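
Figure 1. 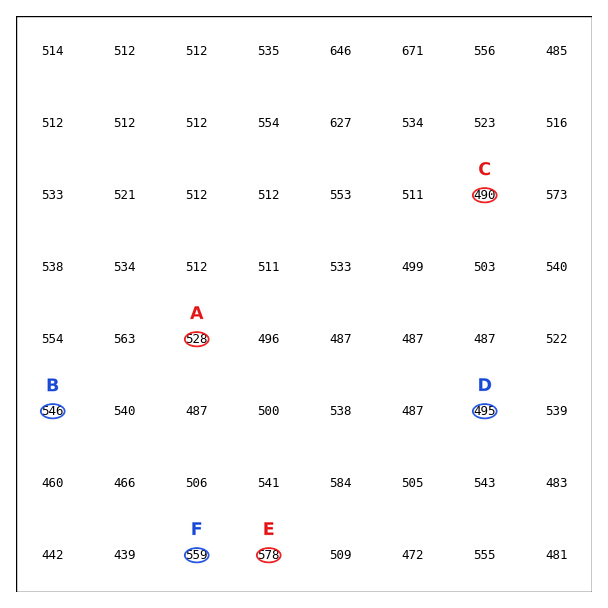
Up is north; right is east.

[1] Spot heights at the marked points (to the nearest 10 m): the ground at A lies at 530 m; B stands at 550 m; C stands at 490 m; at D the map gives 500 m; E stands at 580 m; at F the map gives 560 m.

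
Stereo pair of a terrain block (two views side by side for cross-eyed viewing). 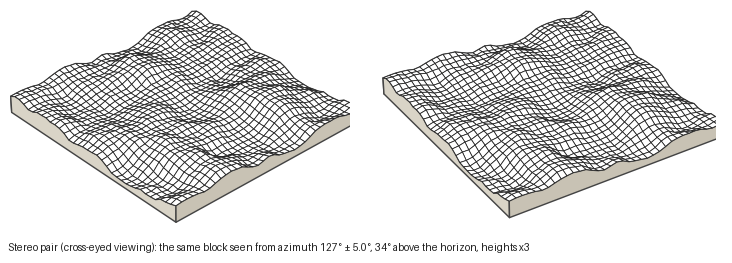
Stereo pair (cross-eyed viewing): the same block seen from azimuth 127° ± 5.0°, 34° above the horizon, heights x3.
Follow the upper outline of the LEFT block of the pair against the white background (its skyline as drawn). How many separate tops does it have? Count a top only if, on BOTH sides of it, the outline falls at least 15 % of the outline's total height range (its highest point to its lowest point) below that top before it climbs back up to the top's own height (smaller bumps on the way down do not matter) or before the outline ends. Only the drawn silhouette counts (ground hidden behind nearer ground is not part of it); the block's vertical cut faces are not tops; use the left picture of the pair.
4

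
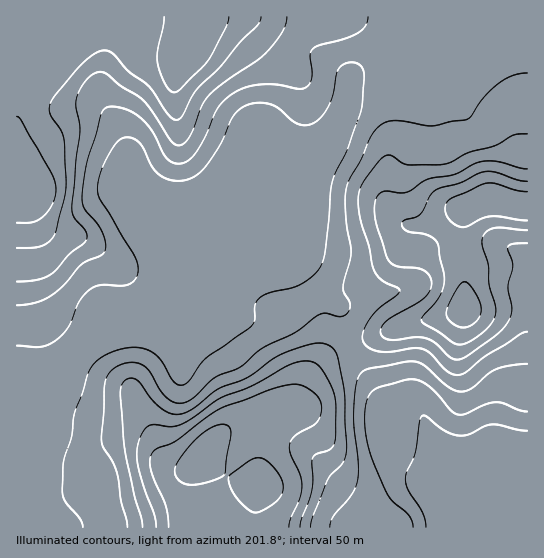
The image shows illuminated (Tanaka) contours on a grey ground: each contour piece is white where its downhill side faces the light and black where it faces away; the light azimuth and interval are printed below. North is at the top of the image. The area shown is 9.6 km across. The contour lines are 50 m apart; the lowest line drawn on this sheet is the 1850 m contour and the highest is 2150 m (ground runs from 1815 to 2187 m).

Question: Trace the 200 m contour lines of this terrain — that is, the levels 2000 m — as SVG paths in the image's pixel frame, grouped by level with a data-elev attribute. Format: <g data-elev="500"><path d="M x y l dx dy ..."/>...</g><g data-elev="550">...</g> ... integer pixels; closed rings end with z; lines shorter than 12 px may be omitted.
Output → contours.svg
<g data-elev="2000"><path d="M310 527l3-10 14-37 4-6 11-11 5-13-2-56-7-36-3-7-3-4-11-4-15 2-27 10-30 22-31 12-24 19-13 6-10 0-10-6-9-9-15-19-7-2-5 3-4 5-1 7 4 52 10 49 7 24 2 9"/><path d="M17 282l20-2 12-5 8-6 12-15 14-10 4-5-1-8-12-14-2-10 8-76-4-30 4-12 8-11 9-6 7 1 17 13 18 11 11 11 21 33 4 4 6 0 5-3 4-7 11-28 6-10 15-13 35-23 9-8 16-21 4-7 1-8"/><path d="M527 134l-13 1-19 10-26 7-18 10-8 2-36 1-5-2-11-7-5 0-7 5-16 21-4 9-1 10 2 18 9 26 5 25 8 10 18 10-3 5-20 15-10 13-5 14 1 5 4 5 8 4 10 1 28-4 9 1 9 5 16 17 11 4 8-3 20-17 35-21 6-2"/></g>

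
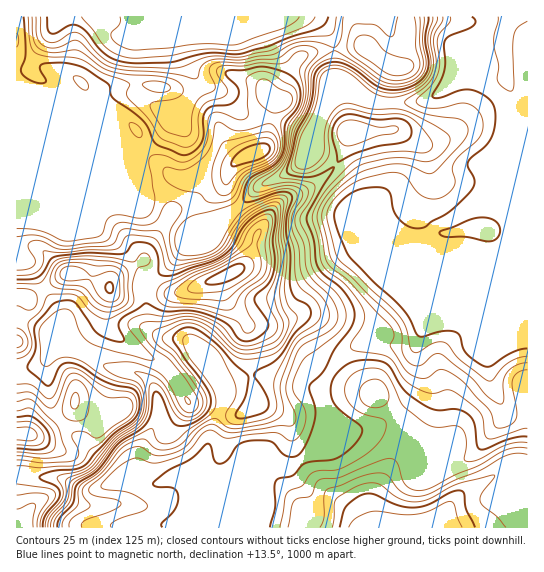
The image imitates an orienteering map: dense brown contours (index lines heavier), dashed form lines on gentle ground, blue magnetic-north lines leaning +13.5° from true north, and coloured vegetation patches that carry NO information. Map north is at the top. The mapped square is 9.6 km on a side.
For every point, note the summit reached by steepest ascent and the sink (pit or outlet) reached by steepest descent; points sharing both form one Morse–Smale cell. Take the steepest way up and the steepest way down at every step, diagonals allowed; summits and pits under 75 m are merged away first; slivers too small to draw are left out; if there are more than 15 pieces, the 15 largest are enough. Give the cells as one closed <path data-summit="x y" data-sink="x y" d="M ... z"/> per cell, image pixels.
<path data-summit="26 434" data-sink="515 17" d="M527 16l-170 0 0 13 7 17-38 3-24 7-7 7-14 23-10 32 15 5 20 10 4 0 7-7-1 27 25 15 11 13 7 14 0 19-3 7 1 6 20 16 29 12 16 0 20 5 27-4 28 3-9 23 1 8 6 5 8-3 8-7 13-32 0 10-3 8-33 79 0 19 4 17 12 24 6 5 8 1 10-1z"/><path data-summit="231 273" data-sink="515 17" d="M317 128l-13 31-9 9-40 21-46 47-24 11-16 20-18 12-7 8 4 39 13 10 21 3 9 4 6 12 18 22 7 14 5-7 23-8 17 0 15 5 21 3 16 5 21-31 11-10 11-5 15-2 16 4 17 0 5-2 10-22 18-9 54-53-28-3-27 4-20-5-16 0-33-15-16-13-1-6 3-7 0-19-7-14-11-13-25-15z"/><path data-summit="423 527" data-sink="515 17" d="M523 252l-12 33-8 7-8 3-6-5-1-4 1-9 7-14-2-2-51 51-18 9-10 22-5 2-17 0-26-4-16 7-11 10-17 27 2 34-12 30-4 6-16 10-10 0-10 6-5 6 0 32-4 9-1 10 265-1 0-110-18-2-6-5-12-24-4-17 0-19 33-79 3-8z"/><path data-summit="26 434" data-sink="515 17" d="M75 348l-21 1-13 15-25 6 1 105 40 2 26 12 12 0 22-9 18 0 22 4 32-13 21 0 4 2 11 0 28-12 29 0 11 4 18-12 14-34 0-17-3-15-4 2-51-13-17 0-23 8-5 7-2-6-15-20-10-12-4 0-14 10-17 15-4 7-1 7-3-7-9-9-8-4-25-4z"/><path data-summit="110 287" data-sink="515 17" d="M61 108l-45 3 0 258 7 0 18-5 13-15 21-1 35 20 25 4 8 4 9 9 3 7 1-7 4-7 17-15 19-12-5-8-9-4-21-3-13-10-4-39 7-8 18-12 16-20 24-11 16-18-10 2-26 12-7 0-37-24-32-13-27-28-8-4 3 10 0 13-2 3-10 6-22-2-7-8-1-12 21-51z"/><path data-summit="26 434" data-sink="174 17" d="M355 16l-338 0-1 75 37 5 17-16 7-1 14 12 52-7 27 4 20 9 5-8 0-13 10 8 20 9 18 20 27 6 11-33 14-23 7-7 24-7 38-3-7-17z"/><path data-summit="22 527" data-sink="515 17" d="M282 461l-29 0-28 12-11 0-4-2-21 0-32 13-22-4-18 0-22 9-12 0-26-12-40-2-1 52 246 1 6-19 0-32 5-6 14-6z"/><path data-summit="255 153" data-sink="515 17" d="M190 97l-3 6-12 11-7 13-13 14-18 11-32 9-7 6-10 2 25 26 18 8 7 0 16-10 17 0 8 3 12 7 5 19 5 2 25-7 35-32 34-17 9-9 13-32 0-2-7 8-4 0-20-10-15-4-7 30-19 8-7 0-13-14-5-14-9-16z"/><path data-summit="26 434" data-sink="515 17" d="M77 79l-7 1-17 16-37-3 1 18 44-2-1 13-21 51 2 14 9 8 19 0 6-3 6-6 0-13-6-13 10 7 8 1 12-7 32-9 18-11 13-14 7-13 14-15 0-3-15-7-31-5-52 7z"/><path data-summit="255 153" data-sink="174 17" d="M195 76l1 7-5 15 20 15 17 34 10 10 7 0 18-8 5-11 3-19-2-2-26-4-18-20-20-9z"/><path data-summit="26 434" data-sink="515 17" d="M171 193l-17 0-19 10 47 29 7 0 19-9-10 1-7-21z"/>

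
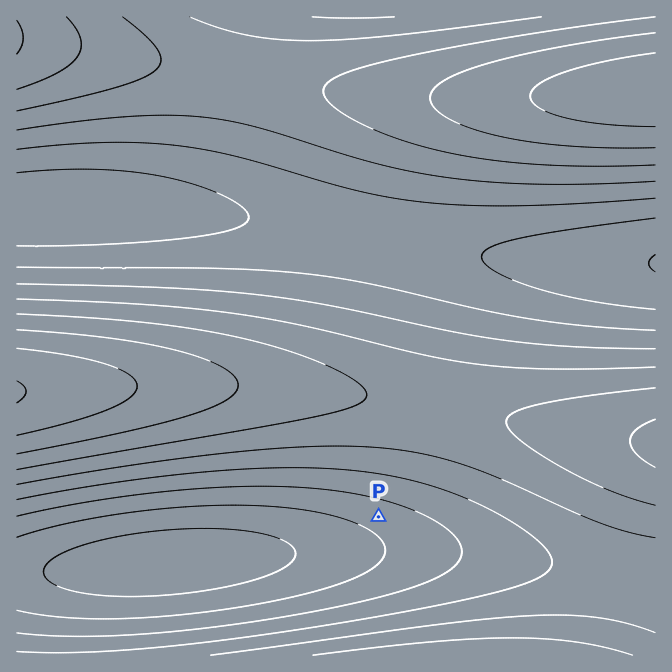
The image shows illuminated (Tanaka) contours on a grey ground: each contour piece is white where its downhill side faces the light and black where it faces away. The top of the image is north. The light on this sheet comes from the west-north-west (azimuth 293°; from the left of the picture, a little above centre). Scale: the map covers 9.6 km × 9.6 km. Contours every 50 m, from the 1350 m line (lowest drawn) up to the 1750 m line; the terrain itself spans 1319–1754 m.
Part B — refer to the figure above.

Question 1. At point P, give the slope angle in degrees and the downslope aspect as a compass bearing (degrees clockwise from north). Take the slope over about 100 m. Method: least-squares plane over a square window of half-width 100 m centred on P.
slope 6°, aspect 202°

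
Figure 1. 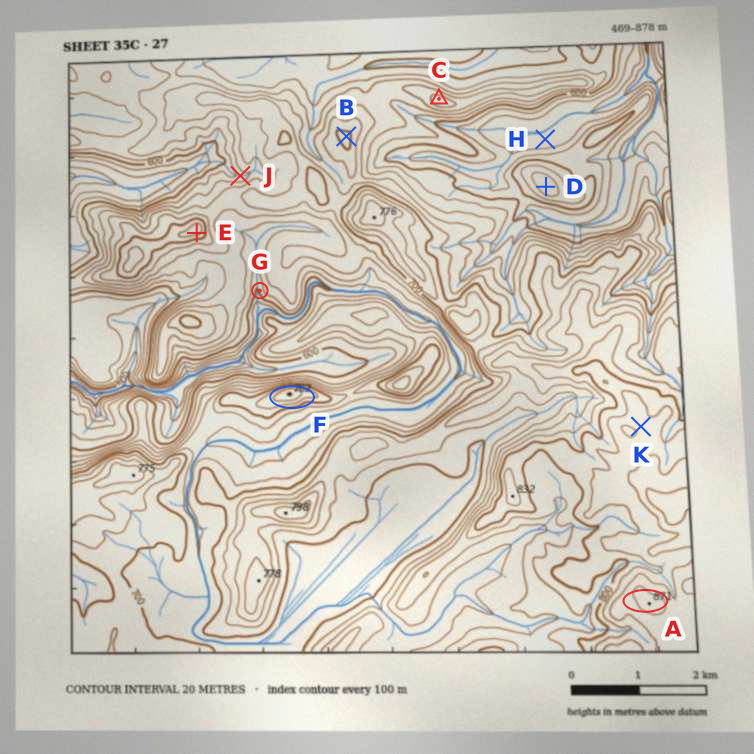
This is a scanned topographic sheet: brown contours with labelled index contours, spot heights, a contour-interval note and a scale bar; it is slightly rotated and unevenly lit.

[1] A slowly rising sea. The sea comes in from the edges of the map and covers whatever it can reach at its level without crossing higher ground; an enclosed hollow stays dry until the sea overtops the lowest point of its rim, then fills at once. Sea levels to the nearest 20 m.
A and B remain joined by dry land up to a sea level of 680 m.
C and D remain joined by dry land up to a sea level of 600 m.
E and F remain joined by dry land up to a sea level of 660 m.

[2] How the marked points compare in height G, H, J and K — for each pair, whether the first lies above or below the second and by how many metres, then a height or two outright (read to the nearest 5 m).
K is above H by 290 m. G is below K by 230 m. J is below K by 210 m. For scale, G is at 605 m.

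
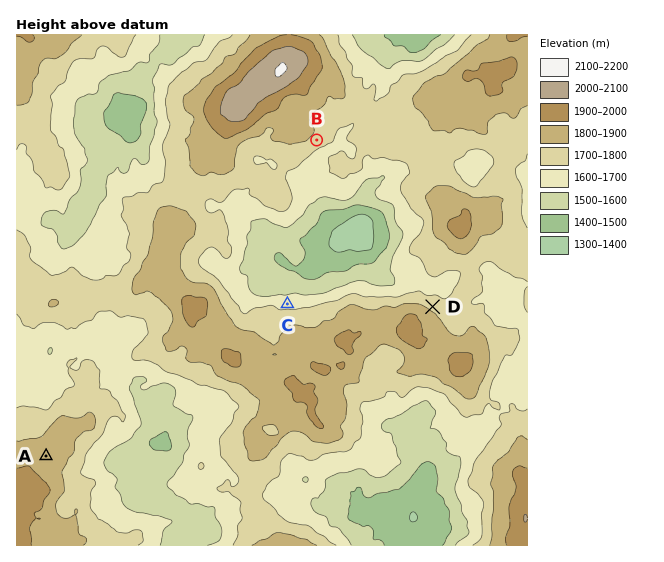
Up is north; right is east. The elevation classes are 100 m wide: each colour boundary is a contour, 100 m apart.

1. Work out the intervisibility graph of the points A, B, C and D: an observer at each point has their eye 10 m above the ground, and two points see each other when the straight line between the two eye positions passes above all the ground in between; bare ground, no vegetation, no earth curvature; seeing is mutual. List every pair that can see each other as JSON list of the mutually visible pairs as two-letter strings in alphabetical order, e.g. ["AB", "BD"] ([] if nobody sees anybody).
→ ["BC", "BD"]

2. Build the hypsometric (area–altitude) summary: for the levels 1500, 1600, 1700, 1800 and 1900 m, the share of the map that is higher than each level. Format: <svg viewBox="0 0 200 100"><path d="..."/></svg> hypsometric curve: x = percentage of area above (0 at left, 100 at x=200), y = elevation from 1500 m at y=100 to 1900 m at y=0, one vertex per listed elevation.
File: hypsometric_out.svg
<svg viewBox="0 0 200 100"><path d="M190 100l-26-25-54-25-59-25-39-25"/></svg>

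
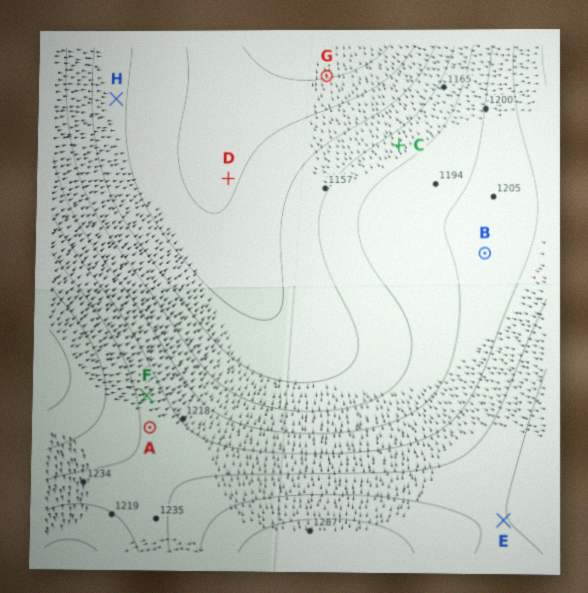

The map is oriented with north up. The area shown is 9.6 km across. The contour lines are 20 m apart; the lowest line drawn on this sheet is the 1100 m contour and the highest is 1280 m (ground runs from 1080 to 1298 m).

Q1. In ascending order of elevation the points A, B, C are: C B A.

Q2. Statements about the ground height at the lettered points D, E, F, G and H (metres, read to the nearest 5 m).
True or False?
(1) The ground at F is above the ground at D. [True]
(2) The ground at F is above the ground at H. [True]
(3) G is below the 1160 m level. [True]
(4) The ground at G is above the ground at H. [False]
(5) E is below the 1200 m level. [False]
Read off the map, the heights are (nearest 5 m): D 1120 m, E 1260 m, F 1235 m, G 1100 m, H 1145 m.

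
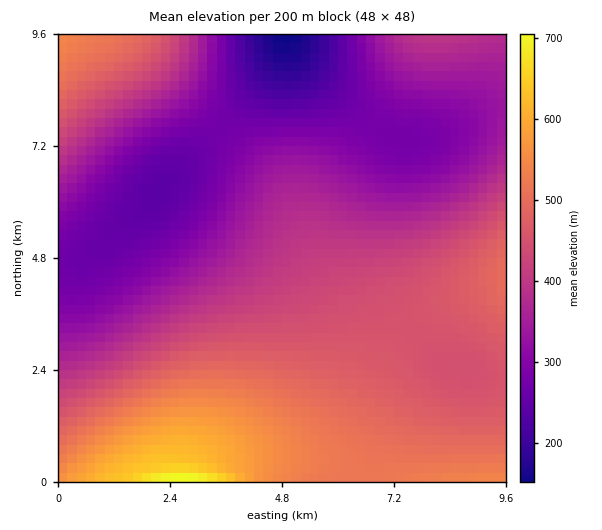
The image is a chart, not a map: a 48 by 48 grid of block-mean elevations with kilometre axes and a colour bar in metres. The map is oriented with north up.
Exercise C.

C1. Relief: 150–730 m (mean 400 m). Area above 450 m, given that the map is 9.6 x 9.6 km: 33.9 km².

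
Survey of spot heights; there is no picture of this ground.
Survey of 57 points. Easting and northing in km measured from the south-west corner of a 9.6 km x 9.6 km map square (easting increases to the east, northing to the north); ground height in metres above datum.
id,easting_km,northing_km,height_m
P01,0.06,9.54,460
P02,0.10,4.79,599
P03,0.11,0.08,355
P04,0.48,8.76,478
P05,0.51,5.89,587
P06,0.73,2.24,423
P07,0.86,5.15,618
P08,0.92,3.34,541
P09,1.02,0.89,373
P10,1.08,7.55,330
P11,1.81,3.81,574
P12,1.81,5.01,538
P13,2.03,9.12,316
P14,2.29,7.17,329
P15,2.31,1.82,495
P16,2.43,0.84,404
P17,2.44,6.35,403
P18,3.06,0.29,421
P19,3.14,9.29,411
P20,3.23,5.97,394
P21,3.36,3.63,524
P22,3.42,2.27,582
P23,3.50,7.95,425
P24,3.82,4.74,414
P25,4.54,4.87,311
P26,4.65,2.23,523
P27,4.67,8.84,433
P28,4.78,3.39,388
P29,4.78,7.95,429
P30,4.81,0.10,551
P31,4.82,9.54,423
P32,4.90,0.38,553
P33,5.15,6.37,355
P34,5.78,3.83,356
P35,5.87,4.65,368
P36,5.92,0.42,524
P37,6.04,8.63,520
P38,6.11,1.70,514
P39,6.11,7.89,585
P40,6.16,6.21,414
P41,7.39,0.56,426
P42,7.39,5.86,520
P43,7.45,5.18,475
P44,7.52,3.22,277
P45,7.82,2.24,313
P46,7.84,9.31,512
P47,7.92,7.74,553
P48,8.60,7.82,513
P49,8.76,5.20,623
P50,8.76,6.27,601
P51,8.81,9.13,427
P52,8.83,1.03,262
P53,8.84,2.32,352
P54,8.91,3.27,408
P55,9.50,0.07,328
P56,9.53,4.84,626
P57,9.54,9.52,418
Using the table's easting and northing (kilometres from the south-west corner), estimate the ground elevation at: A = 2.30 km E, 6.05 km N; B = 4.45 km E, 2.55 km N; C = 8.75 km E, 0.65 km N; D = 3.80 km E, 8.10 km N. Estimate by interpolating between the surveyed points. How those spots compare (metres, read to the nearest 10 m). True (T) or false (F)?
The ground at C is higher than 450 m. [F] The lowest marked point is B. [F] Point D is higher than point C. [T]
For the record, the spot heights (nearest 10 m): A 450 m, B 460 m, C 280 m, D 430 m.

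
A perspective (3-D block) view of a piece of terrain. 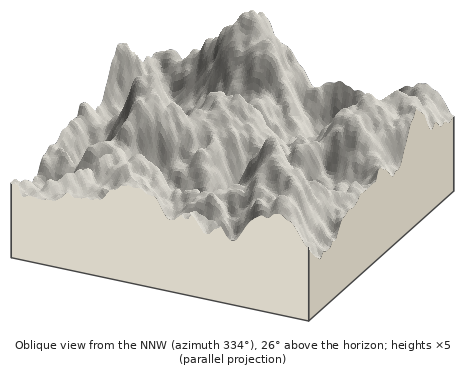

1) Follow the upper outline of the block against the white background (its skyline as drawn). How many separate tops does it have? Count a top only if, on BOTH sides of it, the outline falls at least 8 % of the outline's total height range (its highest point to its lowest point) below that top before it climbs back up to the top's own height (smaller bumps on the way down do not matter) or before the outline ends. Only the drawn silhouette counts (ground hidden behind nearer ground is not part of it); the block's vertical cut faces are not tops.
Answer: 3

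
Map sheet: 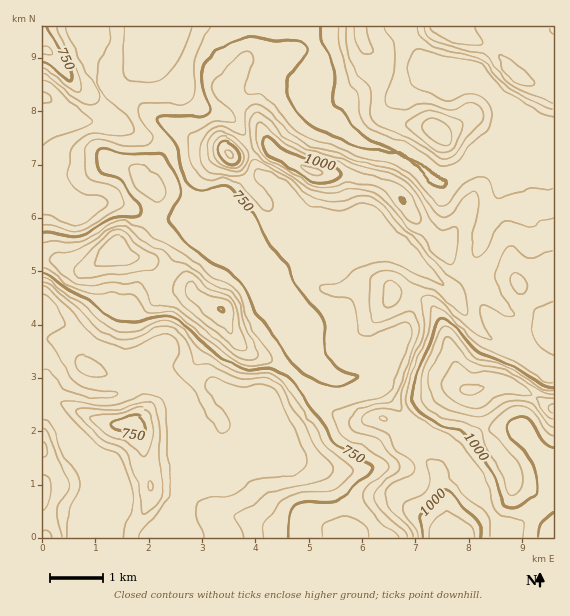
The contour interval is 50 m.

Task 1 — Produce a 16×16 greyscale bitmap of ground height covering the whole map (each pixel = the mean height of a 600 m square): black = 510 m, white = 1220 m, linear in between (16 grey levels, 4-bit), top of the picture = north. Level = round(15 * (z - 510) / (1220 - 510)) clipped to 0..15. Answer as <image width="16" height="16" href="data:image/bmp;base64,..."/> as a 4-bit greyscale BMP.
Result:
<image width="16" height="16" href="data:image/bmp;base64,Qk32AAAAAAAAAHYAAAAoAAAAEAAAABAAAAABAAQAAAAAAIAAAAATCwAAEwsAABAAAAAAAAAAAAAAABEREQAiIiIAMzMzAERERABVVVUAZmZmAHd3dwCIiIgAmZmZAKqqqgC7u7sAzMzMAN3d3QDu7u4A////ADEiEzVmacuaMRMSI0V5qboxIxERNGiauiNUEhJHiay7ESIiI1Vq3twSIiRlVVjcuRJDWHVWZ7mZJWeZZVaIiIl5mHVVVmZ3mVaGVVVVV4eII0ZVZnd5Z2c0Zmh4qYZmZiM0aZllZ5dVEzRGdlV3d2dDM0ZlVoZWiVMzNVVXh4mZ"/>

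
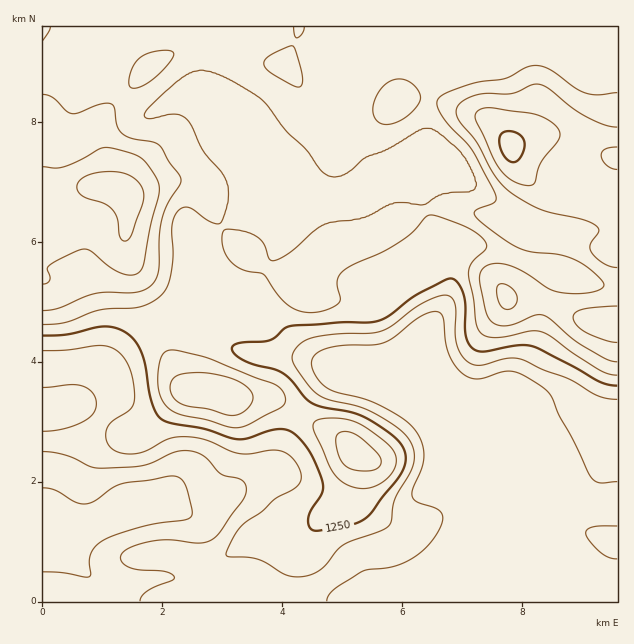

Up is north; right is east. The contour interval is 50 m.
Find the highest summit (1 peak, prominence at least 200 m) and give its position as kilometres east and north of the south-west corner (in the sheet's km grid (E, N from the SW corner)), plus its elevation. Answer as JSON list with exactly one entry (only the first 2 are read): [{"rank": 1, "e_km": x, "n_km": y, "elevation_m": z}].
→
[{"rank": 1, "e_km": 7.81, "n_km": 7.59, "elevation_m": 1516}]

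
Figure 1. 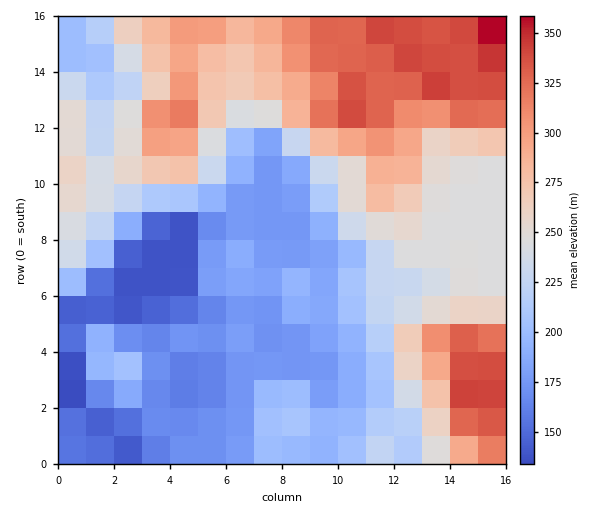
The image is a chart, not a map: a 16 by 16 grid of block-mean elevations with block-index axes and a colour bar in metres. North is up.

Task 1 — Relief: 125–365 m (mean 235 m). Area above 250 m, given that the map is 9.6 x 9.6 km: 33.6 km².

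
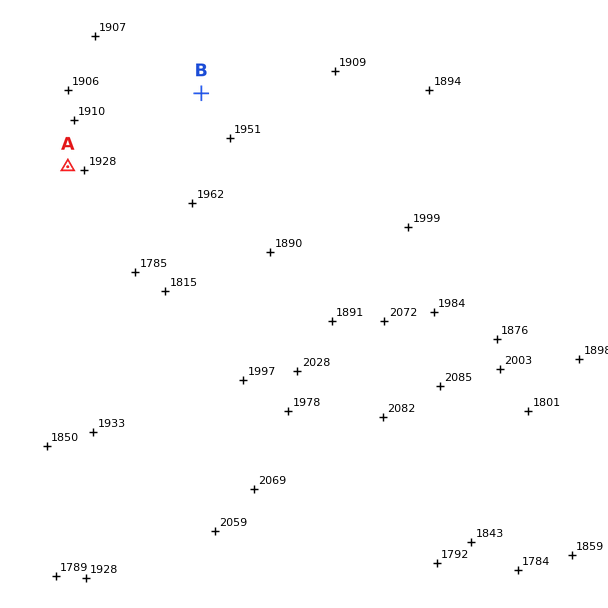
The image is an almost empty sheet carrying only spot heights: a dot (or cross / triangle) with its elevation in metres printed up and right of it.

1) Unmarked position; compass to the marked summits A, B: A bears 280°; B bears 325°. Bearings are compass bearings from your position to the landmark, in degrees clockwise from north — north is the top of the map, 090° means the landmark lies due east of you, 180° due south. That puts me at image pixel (279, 204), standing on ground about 1895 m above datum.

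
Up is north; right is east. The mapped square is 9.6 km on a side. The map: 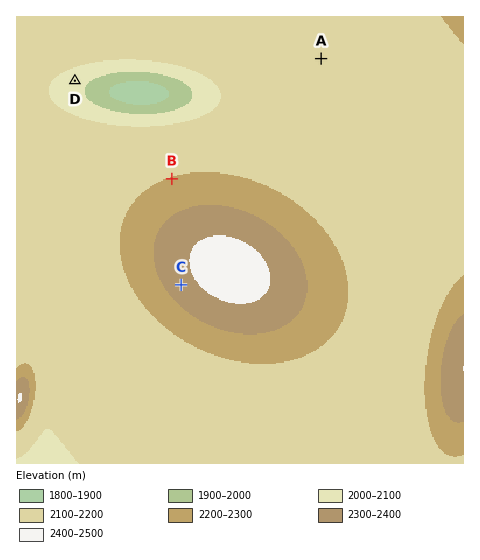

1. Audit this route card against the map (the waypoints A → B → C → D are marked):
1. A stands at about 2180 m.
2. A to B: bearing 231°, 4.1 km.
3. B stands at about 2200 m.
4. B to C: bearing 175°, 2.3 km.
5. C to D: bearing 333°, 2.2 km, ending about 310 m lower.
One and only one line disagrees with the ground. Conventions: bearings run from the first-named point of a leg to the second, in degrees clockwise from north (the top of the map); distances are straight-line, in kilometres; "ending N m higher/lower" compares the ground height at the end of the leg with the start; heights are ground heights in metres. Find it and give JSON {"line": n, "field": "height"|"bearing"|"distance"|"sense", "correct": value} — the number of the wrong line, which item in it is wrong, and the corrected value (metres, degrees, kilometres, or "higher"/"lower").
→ {"line": 5, "field": "distance", "correct": 4.9}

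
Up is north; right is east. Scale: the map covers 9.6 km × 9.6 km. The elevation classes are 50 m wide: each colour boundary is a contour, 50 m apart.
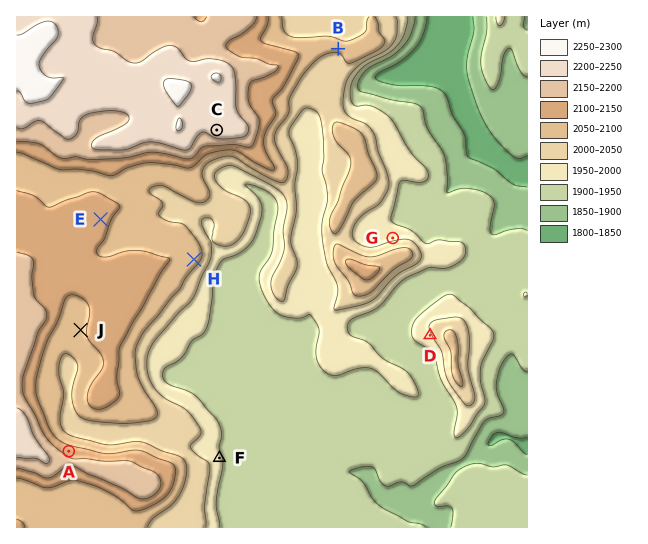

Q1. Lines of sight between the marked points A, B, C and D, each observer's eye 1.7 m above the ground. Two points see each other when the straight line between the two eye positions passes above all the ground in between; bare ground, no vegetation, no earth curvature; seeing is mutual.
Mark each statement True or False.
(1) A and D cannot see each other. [False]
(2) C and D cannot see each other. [True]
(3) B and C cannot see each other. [True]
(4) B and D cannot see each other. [True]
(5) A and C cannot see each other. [False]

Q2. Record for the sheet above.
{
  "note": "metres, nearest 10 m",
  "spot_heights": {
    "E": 2120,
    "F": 1960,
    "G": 1990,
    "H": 2070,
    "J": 2090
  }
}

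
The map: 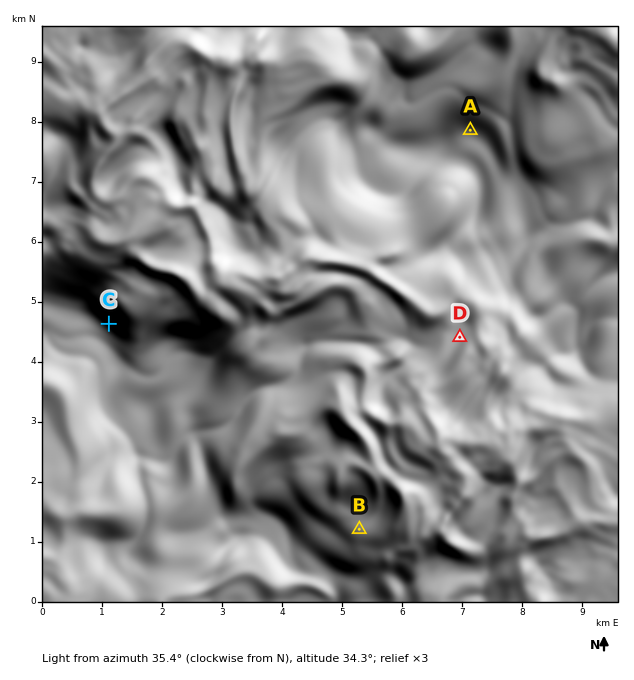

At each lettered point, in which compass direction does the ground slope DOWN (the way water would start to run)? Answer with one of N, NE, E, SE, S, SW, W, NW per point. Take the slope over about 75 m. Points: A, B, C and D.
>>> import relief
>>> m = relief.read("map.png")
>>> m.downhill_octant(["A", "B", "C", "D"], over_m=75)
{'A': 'SW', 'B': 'W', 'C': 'SW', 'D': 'NW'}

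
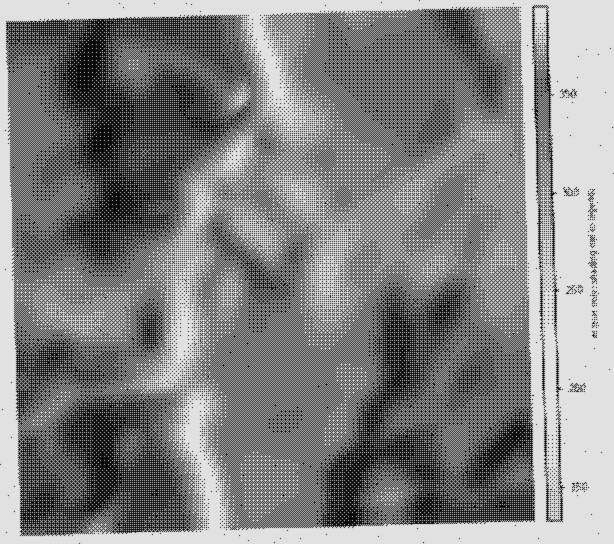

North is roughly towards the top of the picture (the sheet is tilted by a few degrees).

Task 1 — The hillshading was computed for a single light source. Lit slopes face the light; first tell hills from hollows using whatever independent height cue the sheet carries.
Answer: E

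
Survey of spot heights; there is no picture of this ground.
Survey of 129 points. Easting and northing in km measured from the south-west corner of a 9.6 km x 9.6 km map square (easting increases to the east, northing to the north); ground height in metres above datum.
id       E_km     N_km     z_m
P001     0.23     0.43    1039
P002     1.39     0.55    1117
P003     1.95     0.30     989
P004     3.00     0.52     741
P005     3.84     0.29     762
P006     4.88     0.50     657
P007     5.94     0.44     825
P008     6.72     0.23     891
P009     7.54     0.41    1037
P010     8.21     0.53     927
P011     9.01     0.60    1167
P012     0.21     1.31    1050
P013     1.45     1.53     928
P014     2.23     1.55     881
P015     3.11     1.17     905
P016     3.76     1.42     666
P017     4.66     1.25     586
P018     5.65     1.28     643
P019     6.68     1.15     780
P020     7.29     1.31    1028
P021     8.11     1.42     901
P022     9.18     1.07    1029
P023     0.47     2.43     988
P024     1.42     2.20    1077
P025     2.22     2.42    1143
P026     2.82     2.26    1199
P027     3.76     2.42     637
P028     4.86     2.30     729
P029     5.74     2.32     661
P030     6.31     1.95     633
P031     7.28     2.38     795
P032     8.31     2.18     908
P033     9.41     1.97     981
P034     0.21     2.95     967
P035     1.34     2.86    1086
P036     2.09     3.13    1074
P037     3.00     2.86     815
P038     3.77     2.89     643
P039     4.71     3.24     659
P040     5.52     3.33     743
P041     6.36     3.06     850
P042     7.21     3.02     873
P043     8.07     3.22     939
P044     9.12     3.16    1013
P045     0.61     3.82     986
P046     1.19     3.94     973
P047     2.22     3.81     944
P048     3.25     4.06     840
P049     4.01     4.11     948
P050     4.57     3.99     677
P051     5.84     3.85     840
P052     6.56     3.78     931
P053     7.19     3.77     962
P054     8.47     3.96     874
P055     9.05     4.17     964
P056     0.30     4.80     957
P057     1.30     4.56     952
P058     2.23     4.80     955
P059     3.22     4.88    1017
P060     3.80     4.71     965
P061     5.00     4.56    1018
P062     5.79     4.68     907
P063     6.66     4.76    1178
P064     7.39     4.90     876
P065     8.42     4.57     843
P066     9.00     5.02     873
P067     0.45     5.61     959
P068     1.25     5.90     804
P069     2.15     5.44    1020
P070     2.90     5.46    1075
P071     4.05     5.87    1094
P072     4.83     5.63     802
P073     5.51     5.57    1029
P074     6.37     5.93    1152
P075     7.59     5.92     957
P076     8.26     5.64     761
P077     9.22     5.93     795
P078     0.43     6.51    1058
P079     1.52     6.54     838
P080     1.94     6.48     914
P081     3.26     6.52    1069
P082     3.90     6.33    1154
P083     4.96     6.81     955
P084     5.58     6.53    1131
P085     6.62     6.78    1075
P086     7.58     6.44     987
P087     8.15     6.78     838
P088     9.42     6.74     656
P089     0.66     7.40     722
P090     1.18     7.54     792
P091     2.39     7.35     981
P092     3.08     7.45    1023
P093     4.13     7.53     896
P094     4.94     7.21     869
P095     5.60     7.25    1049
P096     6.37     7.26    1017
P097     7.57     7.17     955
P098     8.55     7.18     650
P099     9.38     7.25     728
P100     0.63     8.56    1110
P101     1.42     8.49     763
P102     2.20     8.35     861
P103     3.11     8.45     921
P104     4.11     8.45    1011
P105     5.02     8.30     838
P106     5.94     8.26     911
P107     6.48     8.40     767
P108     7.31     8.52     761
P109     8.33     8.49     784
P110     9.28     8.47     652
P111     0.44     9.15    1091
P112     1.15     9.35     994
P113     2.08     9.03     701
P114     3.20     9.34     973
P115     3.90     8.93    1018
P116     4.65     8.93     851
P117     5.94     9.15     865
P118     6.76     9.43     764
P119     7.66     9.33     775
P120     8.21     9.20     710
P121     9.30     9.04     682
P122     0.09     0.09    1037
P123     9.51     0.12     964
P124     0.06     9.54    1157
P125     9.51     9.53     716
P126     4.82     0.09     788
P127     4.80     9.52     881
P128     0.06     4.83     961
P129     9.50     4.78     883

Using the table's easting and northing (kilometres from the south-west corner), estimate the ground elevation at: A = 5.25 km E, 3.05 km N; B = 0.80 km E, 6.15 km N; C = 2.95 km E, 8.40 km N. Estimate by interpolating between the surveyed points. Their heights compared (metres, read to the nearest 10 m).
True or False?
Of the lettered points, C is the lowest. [False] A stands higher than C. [False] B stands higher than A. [True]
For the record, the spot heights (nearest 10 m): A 650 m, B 980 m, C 900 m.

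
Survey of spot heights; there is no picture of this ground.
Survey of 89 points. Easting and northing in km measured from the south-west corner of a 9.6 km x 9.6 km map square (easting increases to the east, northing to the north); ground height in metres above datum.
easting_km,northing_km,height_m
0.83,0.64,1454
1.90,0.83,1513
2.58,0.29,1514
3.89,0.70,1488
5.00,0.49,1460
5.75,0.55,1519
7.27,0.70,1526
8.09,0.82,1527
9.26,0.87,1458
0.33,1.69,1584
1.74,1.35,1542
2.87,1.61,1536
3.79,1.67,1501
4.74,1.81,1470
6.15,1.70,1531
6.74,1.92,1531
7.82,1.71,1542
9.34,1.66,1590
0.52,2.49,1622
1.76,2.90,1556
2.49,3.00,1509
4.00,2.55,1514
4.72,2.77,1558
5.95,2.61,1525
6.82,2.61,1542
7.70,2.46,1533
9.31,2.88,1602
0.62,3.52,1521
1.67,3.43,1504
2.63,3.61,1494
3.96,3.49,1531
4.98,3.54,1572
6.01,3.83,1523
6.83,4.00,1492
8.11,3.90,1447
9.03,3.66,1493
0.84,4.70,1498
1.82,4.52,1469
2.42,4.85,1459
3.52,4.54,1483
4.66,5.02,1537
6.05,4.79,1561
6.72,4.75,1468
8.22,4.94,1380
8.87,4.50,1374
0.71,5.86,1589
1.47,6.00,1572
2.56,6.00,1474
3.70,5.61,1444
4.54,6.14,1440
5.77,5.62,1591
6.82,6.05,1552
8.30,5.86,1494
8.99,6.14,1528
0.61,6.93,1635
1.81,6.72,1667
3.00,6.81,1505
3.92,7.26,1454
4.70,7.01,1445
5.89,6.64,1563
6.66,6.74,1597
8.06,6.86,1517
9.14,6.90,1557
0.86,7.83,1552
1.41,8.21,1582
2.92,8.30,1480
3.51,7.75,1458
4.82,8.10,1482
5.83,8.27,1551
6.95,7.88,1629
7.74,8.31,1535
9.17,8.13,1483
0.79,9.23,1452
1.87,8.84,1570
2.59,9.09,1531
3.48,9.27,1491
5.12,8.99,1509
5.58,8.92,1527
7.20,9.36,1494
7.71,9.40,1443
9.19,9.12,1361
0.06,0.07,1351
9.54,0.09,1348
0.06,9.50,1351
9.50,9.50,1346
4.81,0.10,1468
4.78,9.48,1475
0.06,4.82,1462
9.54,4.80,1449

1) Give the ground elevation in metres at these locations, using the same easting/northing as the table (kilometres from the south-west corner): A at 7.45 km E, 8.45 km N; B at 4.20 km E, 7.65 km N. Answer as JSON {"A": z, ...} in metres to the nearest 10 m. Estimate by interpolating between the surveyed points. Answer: {"A": 1560, "B": 1470}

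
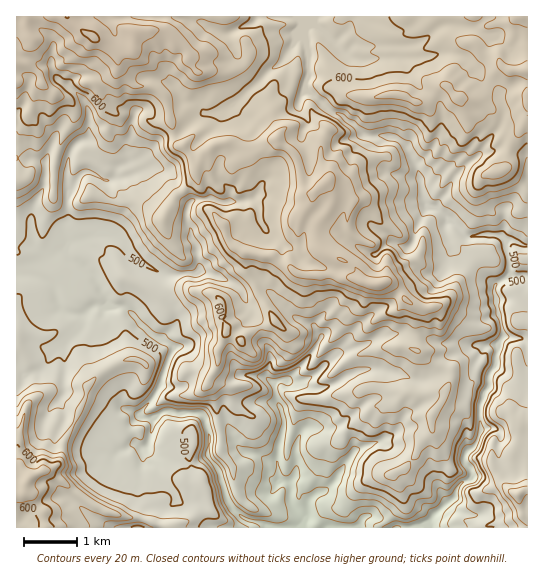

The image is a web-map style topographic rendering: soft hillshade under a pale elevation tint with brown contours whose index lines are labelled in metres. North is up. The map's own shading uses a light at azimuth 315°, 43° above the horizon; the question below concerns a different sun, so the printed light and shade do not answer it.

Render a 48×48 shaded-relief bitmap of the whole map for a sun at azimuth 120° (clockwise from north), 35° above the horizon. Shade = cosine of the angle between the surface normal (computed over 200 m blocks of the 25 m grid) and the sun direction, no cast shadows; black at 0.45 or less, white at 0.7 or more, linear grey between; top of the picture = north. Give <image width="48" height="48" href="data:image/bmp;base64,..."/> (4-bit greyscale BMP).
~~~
<image width="48" height="48" href="data:image/bmp;base64,Qk32BAAAAAAAAHYAAAAoAAAAMAAAADAAAAABAAQAAAAAAIAEAAATCwAAEwsAABAAAAAAAAAAAAAAABEREQAiIiIAMzMzAERERABVVVUAZmZmAHd3dwCIiIgAmZmZAKqqqgC7u7sAzMzMAN3d3QDu7u4A////AHaKqZvMqERHq7qcypqHiZp0i82TFFVUM5iKqYeKqXZleLynm7qWVpu2V77oEmZDM7u6mHh2d3d3eNp4qJmXRFm5d63dgCdzRZvMqZh3d3d3edl6uYd5hCSJibzdxAJTNXnM25h3d3dnerhry5dXmCA2ebzL3jAERHWM/ah3d2Zmeadqy5l2inADRZy6voAmdqZGzqiHh2ZnumaJq4h2irQCQ0m67TA2eLlVnaiImVVnvGeprJdkaLpUQzaa75AEaNt2jbmImmNmq3aYrbd0RXqZdDR63+MDRtyGa9qIiHI0iWeHnciXVFeJqFRpvfkiR6ynV9uZuodndleIi6eKhmZnmnVpu+gVZ0nIVay6rJiZupmaq4RYiHh2eJdnu+gDdxSadIy5jNRGe9uszINFZVaIZnd3q9wBaFRYZGrKifkkNLya3KZERkNXZmdmnM5QV4dmZEaamN0jUo3M27yHRZdWZmiHe72RRoiHZVRGiL5AMVy6/p7phViYd4ipiauyN6mIdmVDV4qCEDqp7Xn9iWV3Z3irqZqjJpmIh2ZlZ4h2MAaKynnOmJd3VWiru7vGNpiIiHd2eIh2UxWHmIm9p5iKl3is7KrZVoiHiHZnh2iGMjaXVYqqmImImZmt/aqmR4iIiId3d2eGQzinVomaqHepdoiL/8ulRoiIiIh3h3dkREeWZ4eKuXibp4lkntylRneId4h3h3dCI0Z1aHeKuod5zKmEOcylRnd3eIdmiHdmQ0RHiGV4mXd2i7unRqvJZoh3eHZnd3d5pkVomGZ3Z2eFaaq6domrhYiId3dnd2Z6p0RXiHZlZ4inWYjLh2eZc4iIh3d3ZVaLlSRndmZmeImKqparh2aJdpiJiHd3VEarhDWIdlV3iYmZqriKiJiId5iKmIiHUze7c0aYhkR4iZu5qql5hoq5iKh6mKmYZDWrUlVndkNoiZvKu6qIdnm5d9papYmIdUN8hWdmVVJHmZm8zLqHZnvLdu14tEd2VUM3mZmZhlM1iqmqvMp3Y1rNt72pt0d2VVQhaamJl2NEWaq6m8l2Yhas7HqpuXeId2UwSZiJqWRWR5m7q7l3dQFZ35mZuIiJh3VDSJh4moZnZ4iJm7hniGImrZqpuWeKmHI3dnh3d4iHeYh2aZZ3eadVnJq6vYWLmIU1dlZ3Q3qFe7qYh3V4Z6p2eoq7nLZ7lmd4Z3VmUzeWSLuauYZ5dpqXZmm8q6ZqtkV5h3dmZmZmWJeLuoiZd4qYZWibu6aLuVWJmIh2ZopmdniKuoipeJmYZYiJu4aauoiZmZmXZoqmVWZmeIiId5mHVKiblWeKqqmHm7qqdnm2RmVURWZWeHeIdpmqmGZpy6mGerqruGenRmZVRVREaIdnd6u4eZdou8uGiqmJzIaHV3dlVmVUV3ZWZorIZ5l3m7qXiap3q7h3V4d3d3d2ZndmdWm5VnmXeamZiIhmmqp2aHd3d3d2Znh2d3ioZniGZ4iJmImGeaqHZ3d3d4iHZmd2eIiIiHd3ZWZ4d4q5eJmHZ4d2Z4eIdnd2aA=="/>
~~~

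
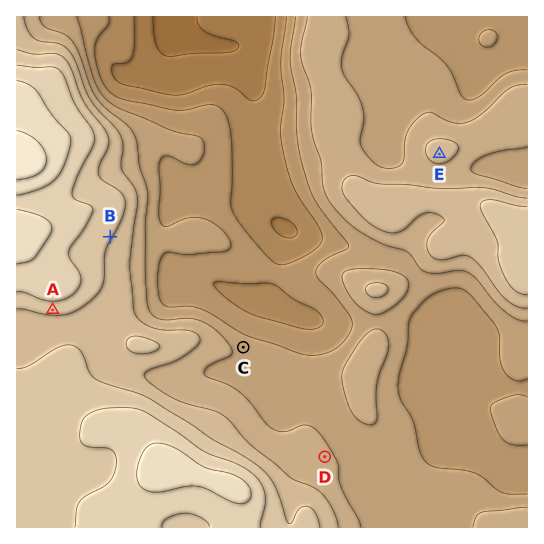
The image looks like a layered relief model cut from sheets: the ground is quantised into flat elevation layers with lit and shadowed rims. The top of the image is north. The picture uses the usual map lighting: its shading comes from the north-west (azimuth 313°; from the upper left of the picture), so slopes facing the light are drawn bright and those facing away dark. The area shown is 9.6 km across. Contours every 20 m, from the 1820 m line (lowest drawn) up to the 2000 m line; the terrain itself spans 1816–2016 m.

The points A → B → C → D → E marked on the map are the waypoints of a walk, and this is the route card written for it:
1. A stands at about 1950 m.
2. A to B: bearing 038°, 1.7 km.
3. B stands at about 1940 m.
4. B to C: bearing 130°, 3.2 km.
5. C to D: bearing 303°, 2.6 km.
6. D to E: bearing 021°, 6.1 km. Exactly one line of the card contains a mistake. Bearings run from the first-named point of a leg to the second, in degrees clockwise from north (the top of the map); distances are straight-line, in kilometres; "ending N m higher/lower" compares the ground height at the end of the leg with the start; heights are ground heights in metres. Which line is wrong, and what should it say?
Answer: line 5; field bearing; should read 143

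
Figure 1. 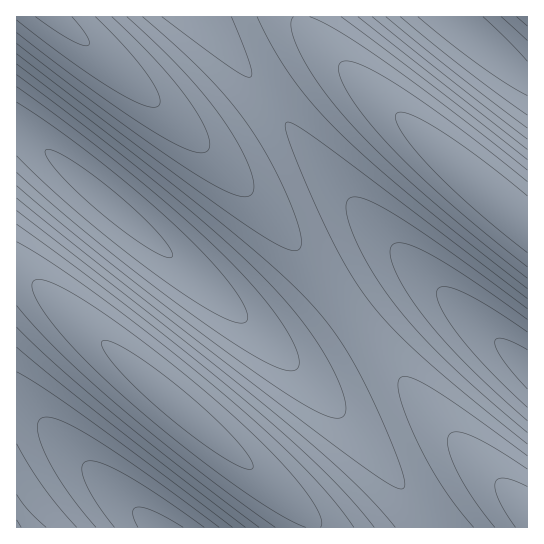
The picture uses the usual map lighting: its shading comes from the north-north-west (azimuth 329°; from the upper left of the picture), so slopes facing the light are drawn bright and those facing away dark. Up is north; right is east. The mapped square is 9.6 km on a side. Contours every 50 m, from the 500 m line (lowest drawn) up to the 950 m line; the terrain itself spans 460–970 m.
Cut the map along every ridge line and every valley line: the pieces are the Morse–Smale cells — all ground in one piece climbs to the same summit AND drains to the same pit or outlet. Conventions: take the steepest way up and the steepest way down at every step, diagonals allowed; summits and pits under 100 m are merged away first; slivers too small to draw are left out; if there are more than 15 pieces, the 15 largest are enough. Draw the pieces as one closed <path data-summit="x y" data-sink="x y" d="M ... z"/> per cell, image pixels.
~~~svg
<path data-summit="177 405" data-sink="109 203" d="M19 129l-3 1 1 143 8 2 10 8 71 62 164 138 39 35 4 10 120-1-77-97-71-74-116-103z"/><path data-summit="54 17" data-sink="109 203" d="M55 16l-39 1 0 112 9 3 8 7 182 154 62 55 5 3 12 0 7-3 44-31 4-4-32-42-37-45-44-48-77-73z"/><path data-summit="177 405" data-sink="161 527" d="M21 273l-5 1 1 254 295-1-3-9-19-18-184-155-71-62z"/><path data-summit="510 210" data-sink="527 369" d="M302 16l-101 1 43 50 77 100 50 56 64 64 92 80 1-142-85-70-101-90-34-34-5-9z"/><path data-summit="54 17" data-sink="527 369" d="M201 16l-145 1 103 88 77 73 59 65 55 70 27-21 29-17 8-2 11 4-54-54-35-38-113-144z"/><path data-summit="510 210" data-sink="451 17" d="M451 16l-148 0 0 6 5 9 65 62 154 131 1-145-14-8z"/><path data-summit="527 514" data-sink="527 369" d="M414 273l-8 2-13 6-44 33 44 56 42 48 51 53 41 37 1-141-99-87z"/><path data-summit="527 514" data-sink="109 203" d="M349 313l-22 18-26 17-7 3-18-2 53 52 27 29 78 98 93 0 1-19-42-38-51-53z"/><path data-summit="527 17" data-sink="451 17" d="M527 16l-74 0-1 2 62 53 13 8z"/>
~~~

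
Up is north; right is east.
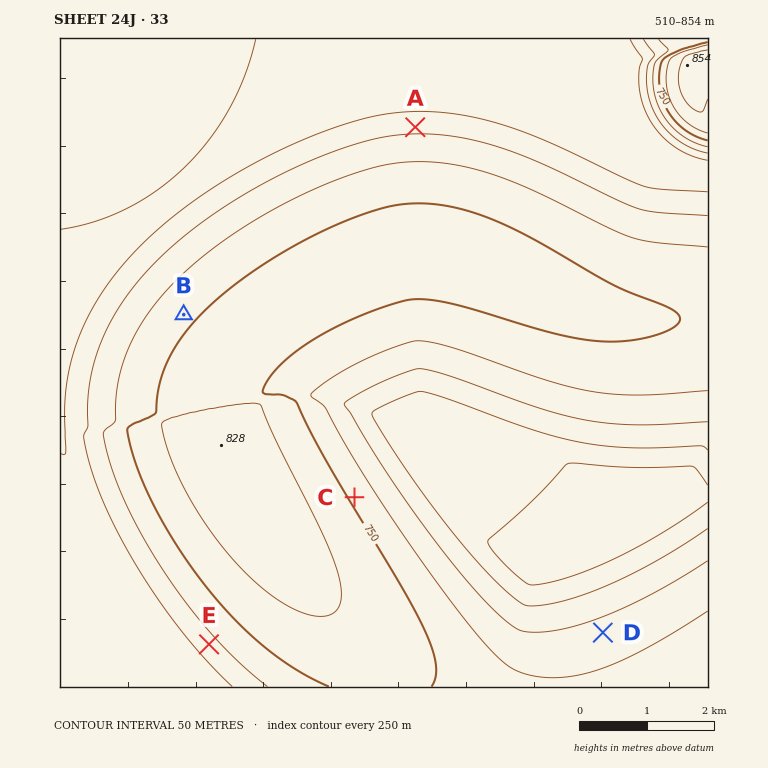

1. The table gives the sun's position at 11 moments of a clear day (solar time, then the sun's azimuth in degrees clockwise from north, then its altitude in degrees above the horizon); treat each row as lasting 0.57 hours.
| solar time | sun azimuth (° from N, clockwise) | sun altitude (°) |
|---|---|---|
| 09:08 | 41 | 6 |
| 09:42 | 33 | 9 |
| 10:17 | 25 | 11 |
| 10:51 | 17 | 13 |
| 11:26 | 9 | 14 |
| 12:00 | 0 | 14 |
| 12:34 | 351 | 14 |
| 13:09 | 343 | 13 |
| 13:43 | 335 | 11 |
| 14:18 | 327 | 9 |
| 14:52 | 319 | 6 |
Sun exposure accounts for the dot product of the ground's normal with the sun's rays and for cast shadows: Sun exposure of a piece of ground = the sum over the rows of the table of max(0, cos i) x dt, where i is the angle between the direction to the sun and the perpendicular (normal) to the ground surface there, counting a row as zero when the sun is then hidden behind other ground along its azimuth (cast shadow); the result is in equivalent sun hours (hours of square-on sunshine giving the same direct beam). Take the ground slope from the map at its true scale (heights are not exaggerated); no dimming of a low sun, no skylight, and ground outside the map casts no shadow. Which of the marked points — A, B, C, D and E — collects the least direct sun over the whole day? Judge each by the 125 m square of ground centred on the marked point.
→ E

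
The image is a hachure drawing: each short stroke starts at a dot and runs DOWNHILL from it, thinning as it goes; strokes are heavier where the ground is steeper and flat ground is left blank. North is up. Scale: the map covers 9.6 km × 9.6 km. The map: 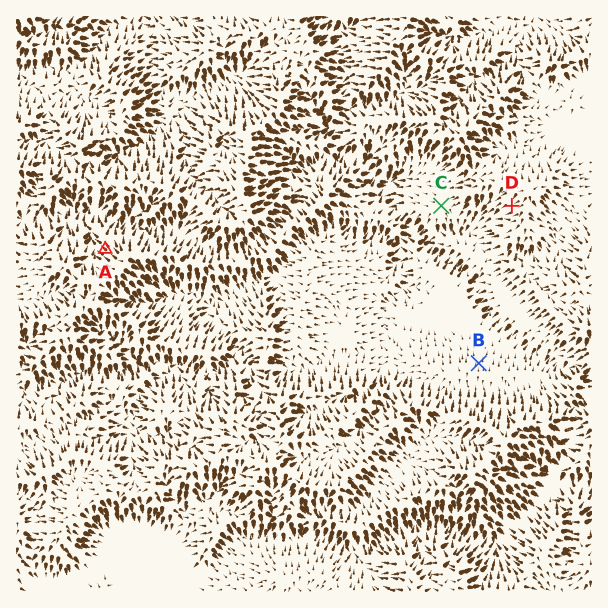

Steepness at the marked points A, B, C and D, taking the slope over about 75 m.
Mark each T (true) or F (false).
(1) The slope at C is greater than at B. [F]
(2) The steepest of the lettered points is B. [F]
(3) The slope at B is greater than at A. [F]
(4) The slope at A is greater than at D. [T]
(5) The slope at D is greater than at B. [T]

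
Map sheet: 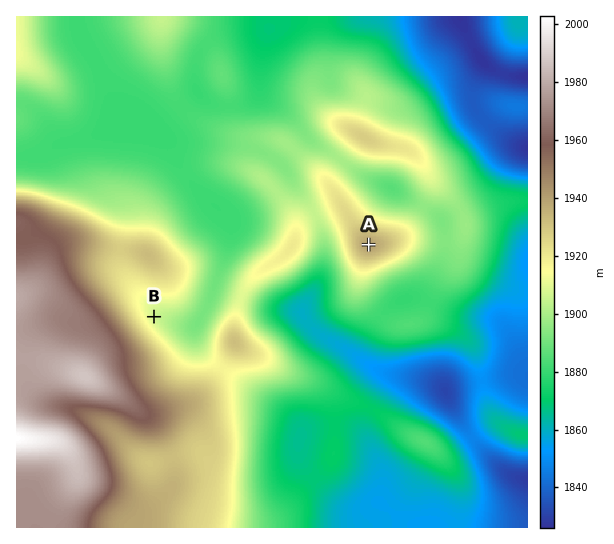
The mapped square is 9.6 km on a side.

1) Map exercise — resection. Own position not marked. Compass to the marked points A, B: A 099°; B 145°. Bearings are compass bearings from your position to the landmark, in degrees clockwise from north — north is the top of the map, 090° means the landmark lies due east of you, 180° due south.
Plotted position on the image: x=71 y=197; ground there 1904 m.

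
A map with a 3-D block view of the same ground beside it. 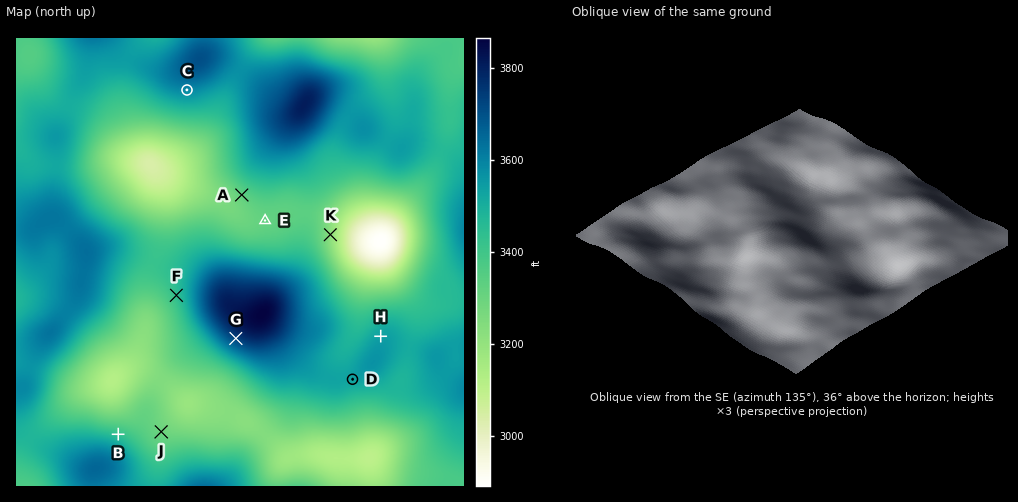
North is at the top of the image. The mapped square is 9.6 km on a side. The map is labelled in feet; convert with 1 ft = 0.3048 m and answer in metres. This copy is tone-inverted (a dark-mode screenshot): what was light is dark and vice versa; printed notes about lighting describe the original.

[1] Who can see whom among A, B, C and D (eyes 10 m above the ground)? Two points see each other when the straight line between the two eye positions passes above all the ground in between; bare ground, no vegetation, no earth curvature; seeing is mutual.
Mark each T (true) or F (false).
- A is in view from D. F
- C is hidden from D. T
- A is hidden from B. T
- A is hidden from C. F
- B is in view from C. T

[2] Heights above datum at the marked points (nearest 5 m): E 1010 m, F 1050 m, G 1135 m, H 1080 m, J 1005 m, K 980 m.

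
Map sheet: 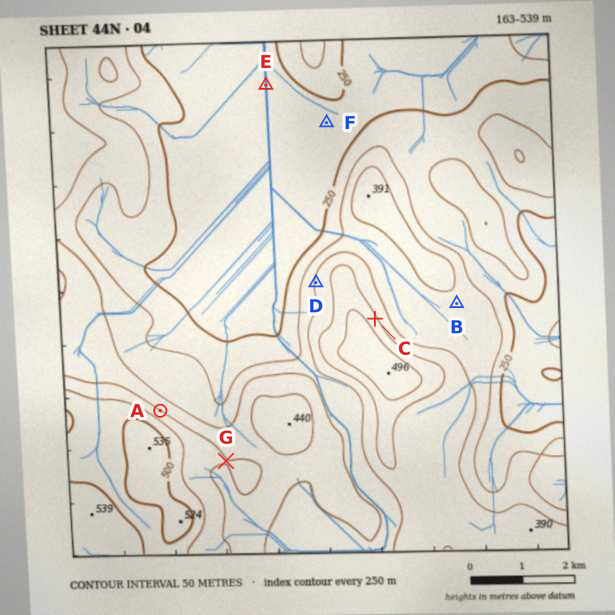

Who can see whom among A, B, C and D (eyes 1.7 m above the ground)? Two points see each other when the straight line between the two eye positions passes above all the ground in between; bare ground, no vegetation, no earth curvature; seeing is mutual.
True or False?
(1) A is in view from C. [False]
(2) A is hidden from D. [False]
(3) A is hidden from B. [True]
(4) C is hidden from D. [True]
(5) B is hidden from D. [True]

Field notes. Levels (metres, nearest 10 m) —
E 240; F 240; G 400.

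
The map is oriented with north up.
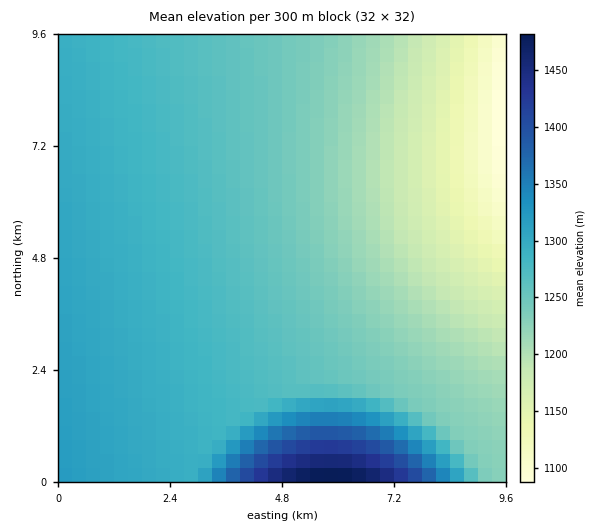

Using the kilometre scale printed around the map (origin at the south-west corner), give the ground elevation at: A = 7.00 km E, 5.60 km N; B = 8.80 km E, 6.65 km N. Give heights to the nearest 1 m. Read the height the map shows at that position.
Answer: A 1196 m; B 1122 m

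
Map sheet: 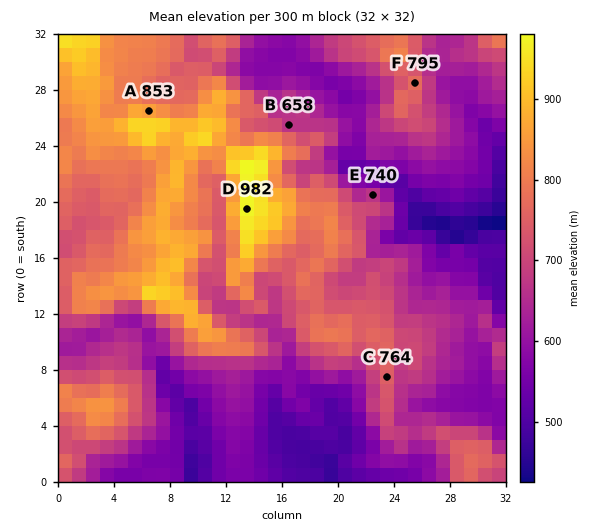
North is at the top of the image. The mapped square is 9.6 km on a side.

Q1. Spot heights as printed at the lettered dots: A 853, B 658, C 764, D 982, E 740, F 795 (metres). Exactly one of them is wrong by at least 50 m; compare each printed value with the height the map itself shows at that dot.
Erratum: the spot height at E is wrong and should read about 677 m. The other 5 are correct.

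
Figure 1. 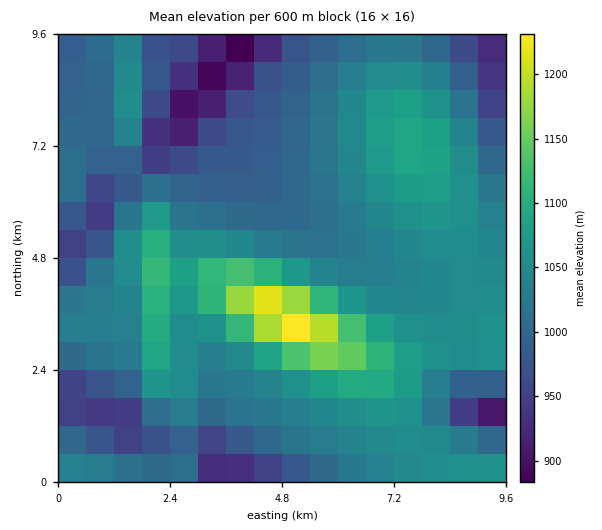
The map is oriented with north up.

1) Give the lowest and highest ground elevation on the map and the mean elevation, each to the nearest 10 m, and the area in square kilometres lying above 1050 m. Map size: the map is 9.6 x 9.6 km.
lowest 880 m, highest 1260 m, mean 1030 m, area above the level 29.6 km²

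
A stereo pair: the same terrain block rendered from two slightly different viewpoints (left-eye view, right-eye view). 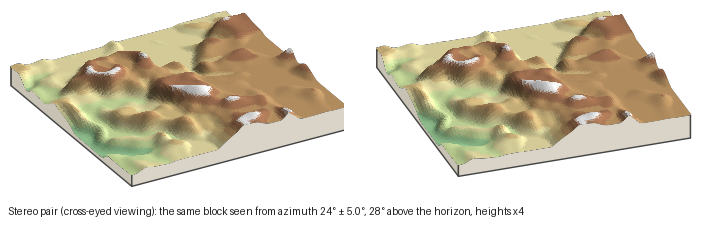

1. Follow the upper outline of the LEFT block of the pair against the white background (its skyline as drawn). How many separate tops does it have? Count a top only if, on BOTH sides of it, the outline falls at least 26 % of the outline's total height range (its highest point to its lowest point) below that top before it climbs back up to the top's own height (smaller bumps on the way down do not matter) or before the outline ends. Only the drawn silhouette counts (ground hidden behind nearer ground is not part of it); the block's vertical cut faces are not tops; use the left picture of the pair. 1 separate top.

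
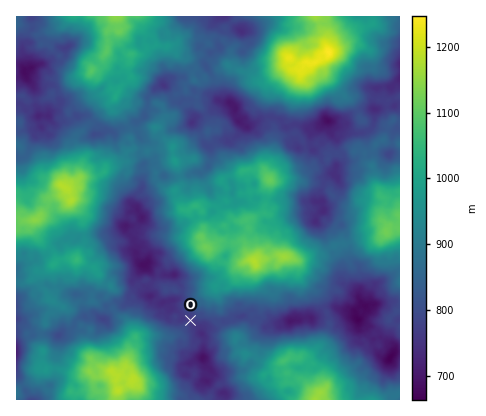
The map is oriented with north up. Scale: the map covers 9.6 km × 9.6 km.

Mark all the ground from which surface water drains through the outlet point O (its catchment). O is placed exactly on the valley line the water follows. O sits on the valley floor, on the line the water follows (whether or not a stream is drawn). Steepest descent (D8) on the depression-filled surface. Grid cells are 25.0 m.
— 18.589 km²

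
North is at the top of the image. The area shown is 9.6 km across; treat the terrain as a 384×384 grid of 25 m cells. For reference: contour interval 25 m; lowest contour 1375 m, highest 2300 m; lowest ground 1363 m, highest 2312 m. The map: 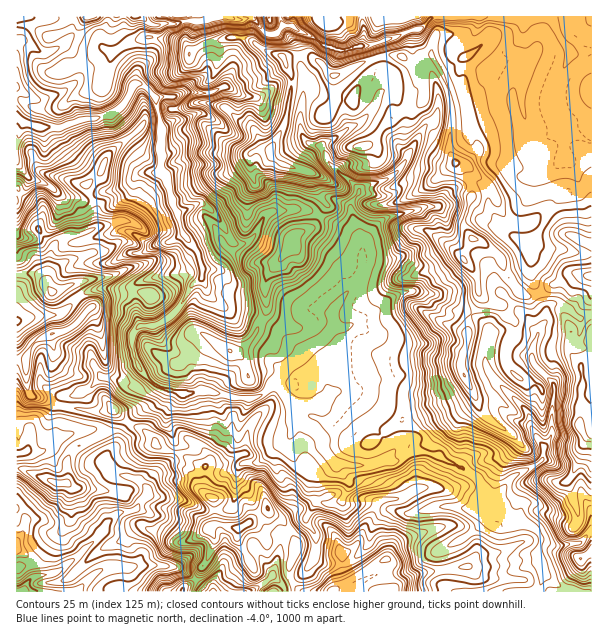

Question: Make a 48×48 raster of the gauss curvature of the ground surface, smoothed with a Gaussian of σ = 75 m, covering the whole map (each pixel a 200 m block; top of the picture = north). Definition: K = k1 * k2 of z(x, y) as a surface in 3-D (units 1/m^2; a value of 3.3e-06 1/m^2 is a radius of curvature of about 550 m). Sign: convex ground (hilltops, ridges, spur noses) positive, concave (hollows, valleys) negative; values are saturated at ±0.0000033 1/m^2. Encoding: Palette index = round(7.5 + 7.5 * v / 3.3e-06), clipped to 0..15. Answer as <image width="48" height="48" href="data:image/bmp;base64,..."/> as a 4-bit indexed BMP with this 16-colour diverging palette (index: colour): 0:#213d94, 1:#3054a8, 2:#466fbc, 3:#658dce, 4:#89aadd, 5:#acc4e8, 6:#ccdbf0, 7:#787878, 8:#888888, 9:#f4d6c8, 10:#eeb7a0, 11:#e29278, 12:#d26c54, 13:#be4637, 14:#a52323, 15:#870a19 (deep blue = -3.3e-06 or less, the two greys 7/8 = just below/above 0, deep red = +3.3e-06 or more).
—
<image width="48" height="48" href="data:image/bmp;base64,Qk32BAAAAAAAAHYAAAAoAAAAMAAAADAAAAABAAQAAAAAAIAEAAATCwAAEwsAABAAAAAAAAAAlD0hAKhUMAC8b0YAzo1lAN2qiQDoxKwA8NvMAHh4eACIiIgAyNb0AKC37gB4kuIAVGzSADdGvgAjI6UAGQqHAId2h4iFOd9kx4YHVTjmeI2omYdniHeFZtd4l3d4hI4IVm6OZrdnd3NkNXiXd4eWiJV3d3iIlX9uenxmiIlFd76Kl3mHeIh3+Xd4d3d4qJxjOTZ3fFfKeZlpuYiXZ4d1dYiJd2hmcotIpJl4all2d2hUeIV4h5aVN3eGd4l5pHh+w5pnSGmod2d2ead4iHl794iHV4mDiYiGCadqeCd6dXeZh3eIeHZ3Z5d3d3eXaIh2p2e5aGaJiIeIiGeId5qFZ8eKq0SKeoeaqHe4iIeliHd4iJh3hleqeEeomHiGh3d1d3mod4eId3d4iHZ3eFn2WEd3WYh2eIZ4l5JneHeXd3p5eHh4Z1C3F3h4Z4l2mjR3lmqId3d4iIhmaWiId/KYqIh4eHionXeYd4WYiIiIeHeIZ3iJeKmYaXh4h3Z0iGiXd3aHd3d4d3d3eKd4ioepp3poh3mAd3d3d3eXeId3eHd3eIaHdnlXqFkld131d3iId3qaeHh3iIh3iHeHh2k2h49peWuZeIl4lUgGaId3iId3d3eHd4tpd2d4dzJ3Ynh5h595iId3eIiId4p3aZibZ5h5d3U4x6p3d2h3iHd3d3iId6iXiIdXeIiZiJt3eXd3eYeHd4h4d3dmh5eHhpiGh2N1epZ0ykd3eHWHeId3iIiJl3WHh3Z3d5jJeGaMOWi5d3SIeId3d4iYdmyJd4iIiJlYV2d4ponZicdXd4iHh3d4iHZad3iXiIhFifplfHQ3eZdHiHeIeIWdd3VXd3eGd3bKYYVTf9RHd3eImHd3d3gpaHa3d5WIeJi4eFSoWIaJiJiWh3d4d0iLd5hoh3WXiCeYiIdpdYd5eHdnh2d3d2umd3Znd5h4iYiHdmhqjVd2eFyZepeHiJeFd5yHl4iHiHhnh5p6NZdnhld2eXh3iIaId5aGhniHd7Q3h2eHWLinl2WIqXh3iIenV2q4iHd5lh9Yhrd592N4eJlXmYeIiGf8eHWIh4doiJmneFaaZnl5iGWoV2OXWIEbWoOId4d3eKnXhVd4Z5dph2J6eXVoDXiJbZeXh4h3h0YbiWR5iFZ2h33JiFeX+XiGplZ4h3h3h4pJqGqJeJhnt3hHePlgZwZ3pnVoeIh3d8Zod3qJd1iXdolol9l3reR3eMqJiHh4h2mHd41od5hqhr2IZ1dch6eoiIhXd4iIh0p3d4g0Z2iHdYV4eV4ruXh3d2l3eId3d3emd4h06Mhpe4Zld2lHdleGaHh3d4h4iHd4eoW38VhndjuYVoyXZ4h3iXd4d4d3h4hrZphZsqD2j0aId3h3l3d4iHd3iHiHiId3d56ECA9gN4OZd3dnh3h4h3d3iHeHiIiYeIl/pql4r4h5J4iXd3h3d3eHiHeHiHmZh3doV3nClWd3mIZGh4h4d3eId3d3eGeId3h2ior3d5h685mJhUmmiHiHd3iHh4d3h4h1c1rUV04GaHGw81l0aId4d3iHh4eodZh2shunby4PJxXbRqoPu3hqh3iHiHd3d6h5l6AO4f4P/euaSKiJBJeld4eIiA=="/>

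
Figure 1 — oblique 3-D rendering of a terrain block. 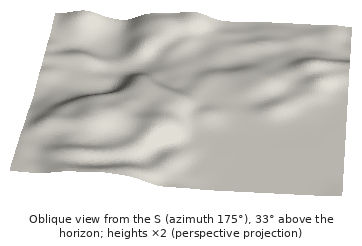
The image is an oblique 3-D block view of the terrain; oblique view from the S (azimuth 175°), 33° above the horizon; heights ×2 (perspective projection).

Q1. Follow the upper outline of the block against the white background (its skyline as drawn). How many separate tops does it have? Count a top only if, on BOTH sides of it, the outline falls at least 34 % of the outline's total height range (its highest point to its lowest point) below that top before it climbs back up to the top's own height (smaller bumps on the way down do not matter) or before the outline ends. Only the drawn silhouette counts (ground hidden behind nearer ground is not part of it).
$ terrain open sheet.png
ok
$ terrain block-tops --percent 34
0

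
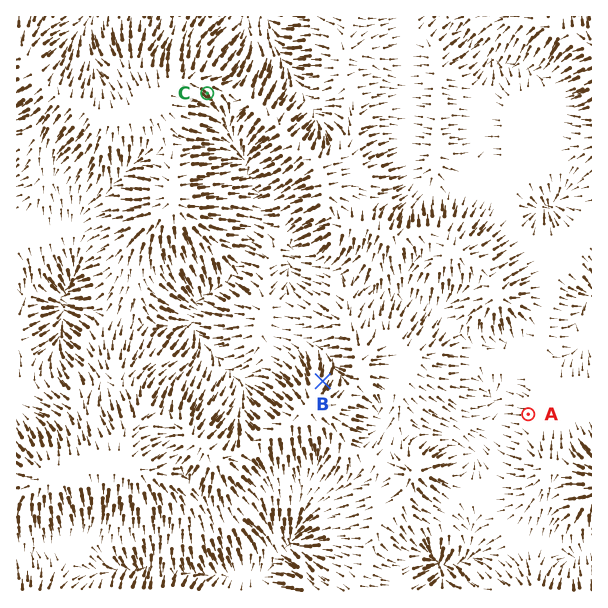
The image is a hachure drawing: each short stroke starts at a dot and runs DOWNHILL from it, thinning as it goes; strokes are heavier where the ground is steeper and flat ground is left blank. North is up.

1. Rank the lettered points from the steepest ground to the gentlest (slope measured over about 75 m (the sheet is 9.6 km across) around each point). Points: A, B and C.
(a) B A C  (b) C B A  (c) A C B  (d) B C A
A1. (d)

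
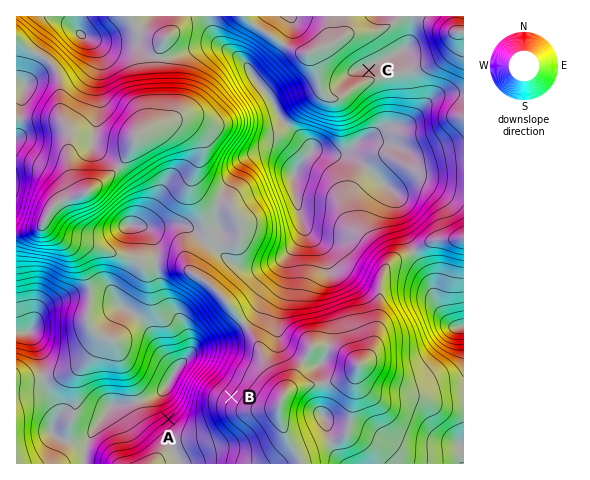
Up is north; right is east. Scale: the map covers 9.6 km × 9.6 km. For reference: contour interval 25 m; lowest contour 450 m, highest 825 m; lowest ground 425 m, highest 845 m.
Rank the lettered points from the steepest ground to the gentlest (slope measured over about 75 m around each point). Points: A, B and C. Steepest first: A B C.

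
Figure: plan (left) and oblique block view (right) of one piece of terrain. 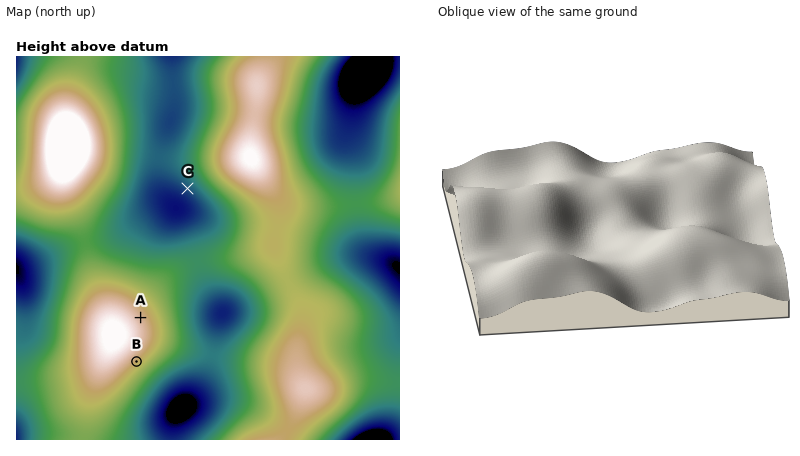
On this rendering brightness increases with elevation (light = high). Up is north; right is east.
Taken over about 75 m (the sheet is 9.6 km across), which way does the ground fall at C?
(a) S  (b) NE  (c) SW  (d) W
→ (c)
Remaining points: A NE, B SE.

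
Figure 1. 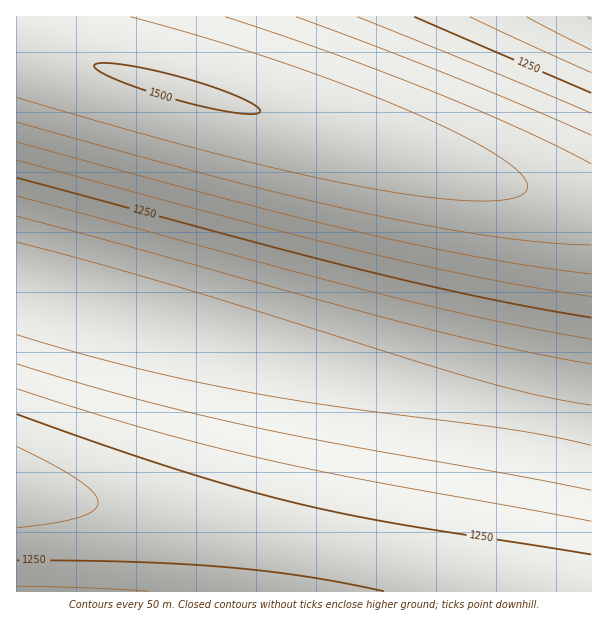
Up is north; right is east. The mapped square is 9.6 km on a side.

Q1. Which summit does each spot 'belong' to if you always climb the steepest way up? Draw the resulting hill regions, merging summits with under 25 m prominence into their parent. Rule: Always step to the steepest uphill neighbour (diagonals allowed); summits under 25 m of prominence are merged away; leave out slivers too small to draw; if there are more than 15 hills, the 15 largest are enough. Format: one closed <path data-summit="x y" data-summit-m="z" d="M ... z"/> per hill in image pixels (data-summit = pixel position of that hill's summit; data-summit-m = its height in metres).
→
<path data-summit="180 89" data-summit-m="1502" d="M591 16l-574 0-1 271 124 35 157 40 188 42 106 20z"/><path data-summit="17 488" data-summit-m="1325" d="M20 288l-4 0 1 304 575-1-1-167-106-20-188-42-157-40z"/>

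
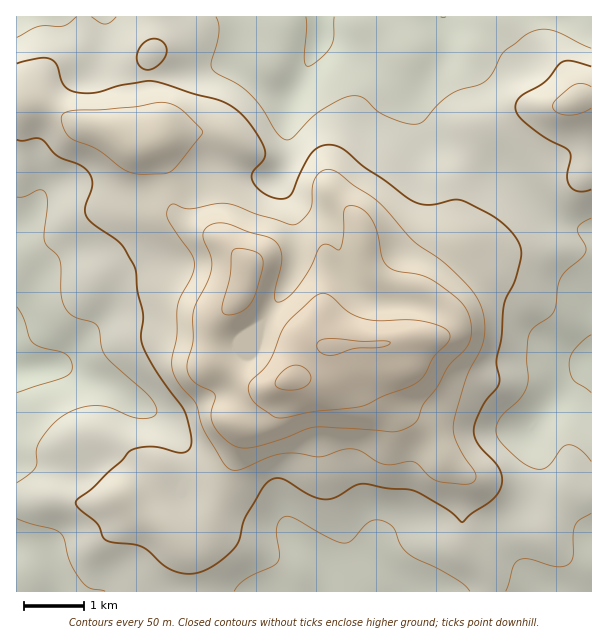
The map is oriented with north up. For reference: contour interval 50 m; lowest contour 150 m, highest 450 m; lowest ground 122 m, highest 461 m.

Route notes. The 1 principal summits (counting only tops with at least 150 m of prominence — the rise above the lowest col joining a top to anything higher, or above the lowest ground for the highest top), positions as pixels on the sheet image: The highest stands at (290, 380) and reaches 461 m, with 339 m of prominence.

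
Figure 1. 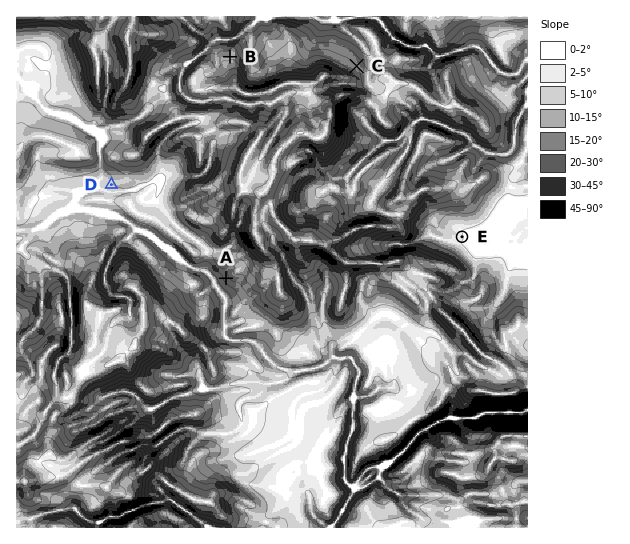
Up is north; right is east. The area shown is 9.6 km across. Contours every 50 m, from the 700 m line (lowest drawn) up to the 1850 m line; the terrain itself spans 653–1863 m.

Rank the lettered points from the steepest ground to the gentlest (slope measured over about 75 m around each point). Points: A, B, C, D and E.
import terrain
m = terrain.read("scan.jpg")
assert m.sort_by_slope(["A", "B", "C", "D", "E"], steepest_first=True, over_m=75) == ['A', 'C', 'B', 'D', 'E']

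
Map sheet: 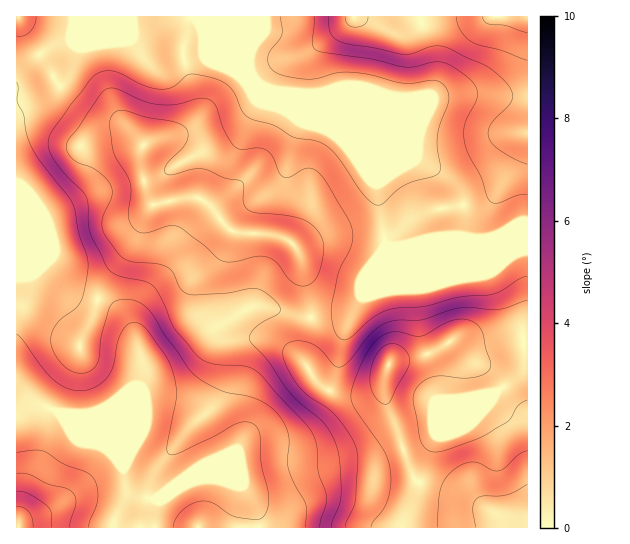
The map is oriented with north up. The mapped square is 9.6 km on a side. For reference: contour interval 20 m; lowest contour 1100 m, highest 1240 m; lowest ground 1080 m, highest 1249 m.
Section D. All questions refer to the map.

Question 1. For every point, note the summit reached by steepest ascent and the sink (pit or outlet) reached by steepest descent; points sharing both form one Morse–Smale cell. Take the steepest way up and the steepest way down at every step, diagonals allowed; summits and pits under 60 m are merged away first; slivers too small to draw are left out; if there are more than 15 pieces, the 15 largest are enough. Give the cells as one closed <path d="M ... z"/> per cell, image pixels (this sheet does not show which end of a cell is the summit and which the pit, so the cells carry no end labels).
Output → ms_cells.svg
<path d="M191 16l-175 1 0 380 42 15 7 11 12 12 26 12 18 19 3 4 1 27-12 25 1 6 413 0 1-286-102-1-28 6-12-3-9-58-18-21-10-15-20-19-30-12-21-12-74-73-5-11z"/><path d="M527 16l-335 1 7 6 5 11 74 73 21 12 30 12 12 10 18 24 17 18 9 60 13 4 28-6 102 0z"/><path d="M17 397l-1 130 97 1 0-6 12-25-1-27-3-4-18-19-26-12-12-12-7-11z"/>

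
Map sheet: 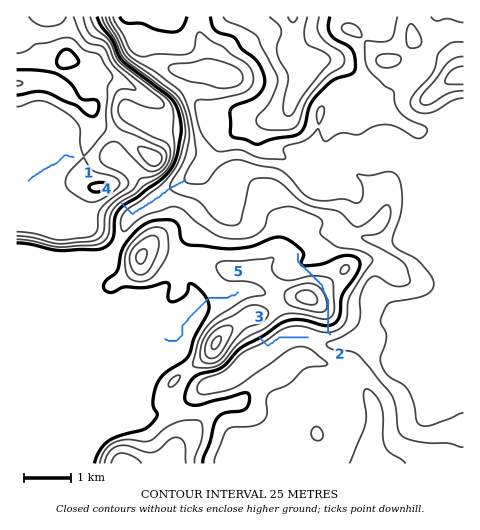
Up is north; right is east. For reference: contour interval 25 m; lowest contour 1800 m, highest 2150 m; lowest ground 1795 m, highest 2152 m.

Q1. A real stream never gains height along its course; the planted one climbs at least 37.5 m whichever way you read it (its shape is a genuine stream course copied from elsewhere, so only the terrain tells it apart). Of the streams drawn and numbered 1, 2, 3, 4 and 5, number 2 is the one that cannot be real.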